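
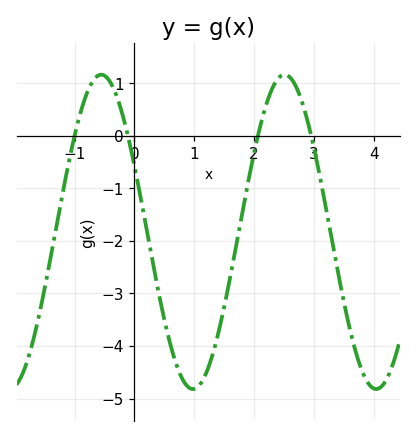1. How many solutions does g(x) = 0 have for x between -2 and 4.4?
4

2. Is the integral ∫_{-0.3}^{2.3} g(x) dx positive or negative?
negative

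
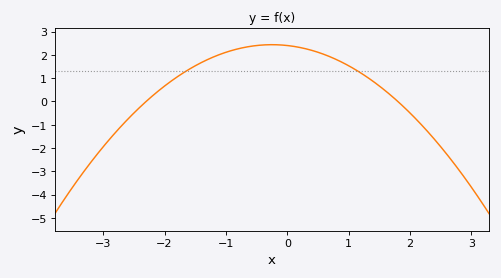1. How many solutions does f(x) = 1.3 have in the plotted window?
2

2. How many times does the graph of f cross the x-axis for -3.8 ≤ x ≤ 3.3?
2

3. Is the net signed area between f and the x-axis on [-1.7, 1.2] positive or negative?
positive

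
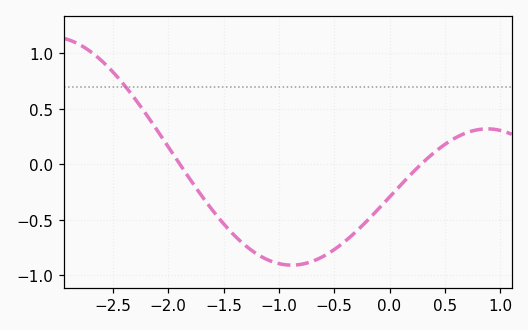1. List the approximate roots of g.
-1.89, 0.284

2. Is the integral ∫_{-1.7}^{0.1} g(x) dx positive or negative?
negative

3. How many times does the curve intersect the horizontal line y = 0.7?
1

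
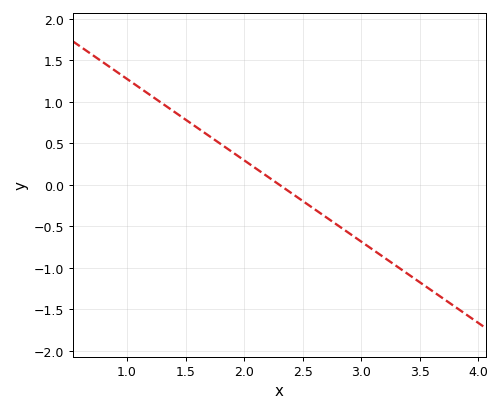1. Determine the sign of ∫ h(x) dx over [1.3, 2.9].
positive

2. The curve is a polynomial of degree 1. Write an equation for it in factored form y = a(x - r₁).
y = -0.98(x - 2.3)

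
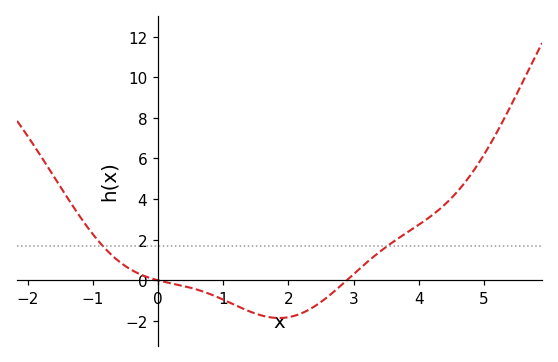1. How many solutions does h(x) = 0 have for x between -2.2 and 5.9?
2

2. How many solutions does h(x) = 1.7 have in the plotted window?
2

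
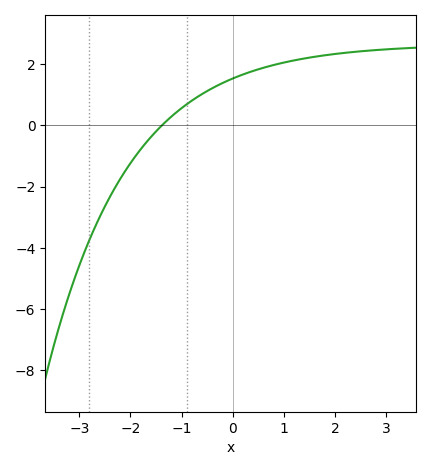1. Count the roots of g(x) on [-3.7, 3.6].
1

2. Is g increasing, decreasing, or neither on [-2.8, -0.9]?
increasing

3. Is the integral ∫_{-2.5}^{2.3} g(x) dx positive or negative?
positive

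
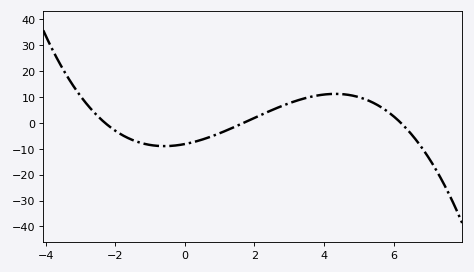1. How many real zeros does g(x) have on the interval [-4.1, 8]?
3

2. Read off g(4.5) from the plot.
11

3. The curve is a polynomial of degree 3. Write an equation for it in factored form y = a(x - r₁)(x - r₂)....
y = -0.34(x + 2.3)(x - 1.7)(x - 6.2)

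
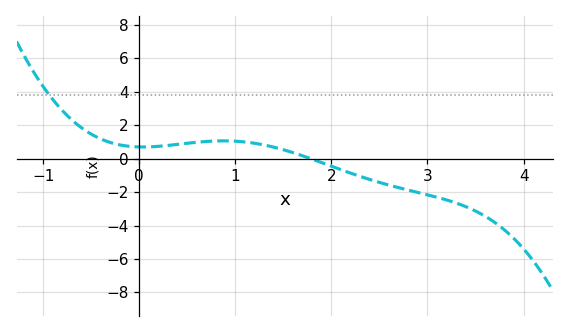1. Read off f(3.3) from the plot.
-2.65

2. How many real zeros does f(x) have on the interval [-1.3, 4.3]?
1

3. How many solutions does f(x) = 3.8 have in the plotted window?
1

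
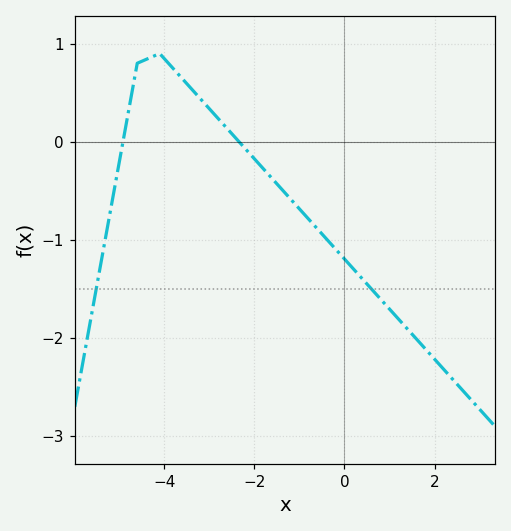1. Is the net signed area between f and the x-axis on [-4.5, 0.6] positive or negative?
negative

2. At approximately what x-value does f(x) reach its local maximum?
-4.1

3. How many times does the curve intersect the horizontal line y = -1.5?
2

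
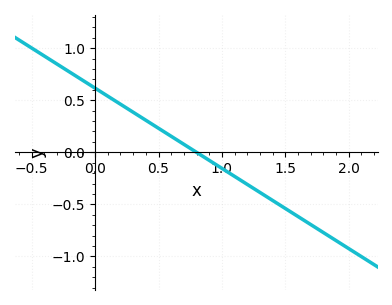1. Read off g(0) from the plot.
0.616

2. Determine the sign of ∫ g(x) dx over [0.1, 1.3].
positive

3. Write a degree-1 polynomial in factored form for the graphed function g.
y = -0.77(x - 0.8)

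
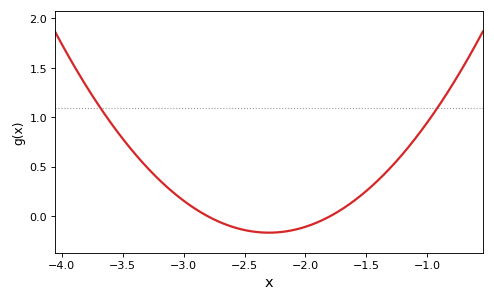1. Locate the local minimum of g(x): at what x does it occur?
-2.3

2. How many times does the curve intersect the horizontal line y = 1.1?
2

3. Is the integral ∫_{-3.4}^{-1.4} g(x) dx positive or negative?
positive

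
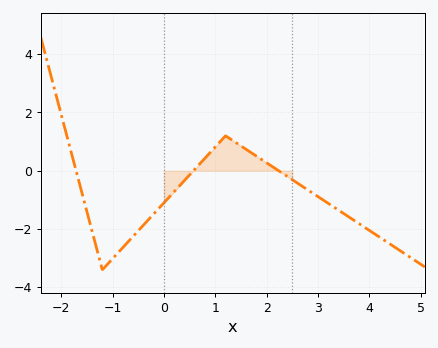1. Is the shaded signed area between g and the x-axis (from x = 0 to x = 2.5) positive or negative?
positive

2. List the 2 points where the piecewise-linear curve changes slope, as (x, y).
(-1.2, -3.4); (1.2, 1.2)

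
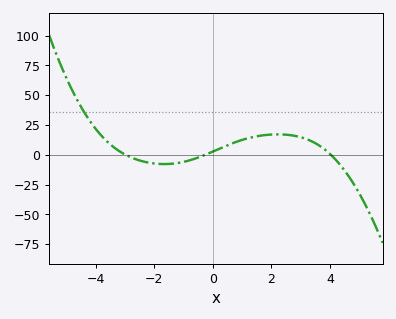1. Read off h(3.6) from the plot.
10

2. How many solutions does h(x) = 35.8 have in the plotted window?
1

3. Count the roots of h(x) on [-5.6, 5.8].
3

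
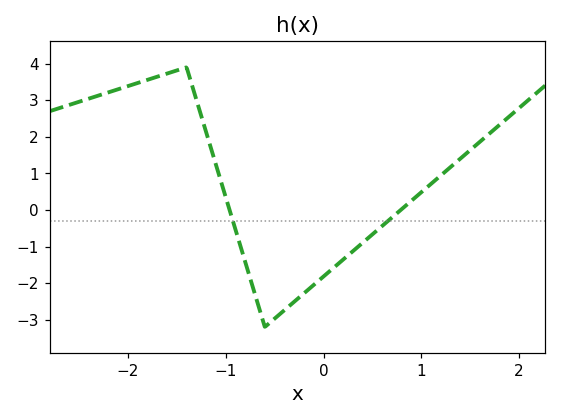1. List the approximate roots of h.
-0.961, 0.79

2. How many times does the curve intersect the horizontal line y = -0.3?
2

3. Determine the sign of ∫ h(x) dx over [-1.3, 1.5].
negative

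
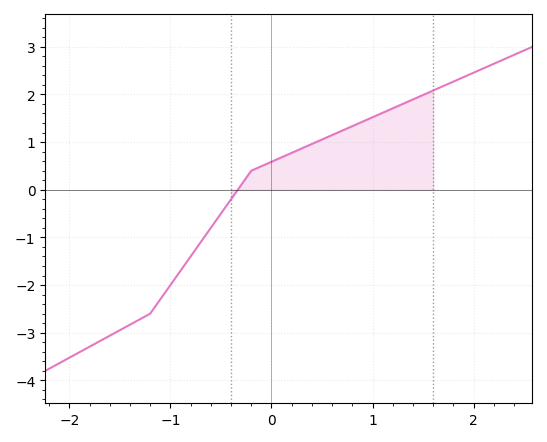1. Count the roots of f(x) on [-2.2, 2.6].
1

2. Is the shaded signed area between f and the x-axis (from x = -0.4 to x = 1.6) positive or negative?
positive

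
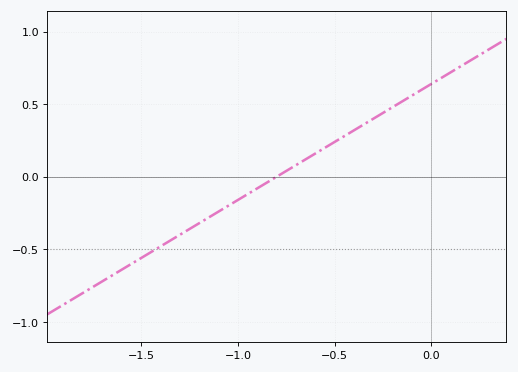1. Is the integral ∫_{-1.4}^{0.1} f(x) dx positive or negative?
positive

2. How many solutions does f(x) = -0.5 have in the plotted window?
1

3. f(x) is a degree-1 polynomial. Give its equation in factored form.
y = 0.8(x + 0.8)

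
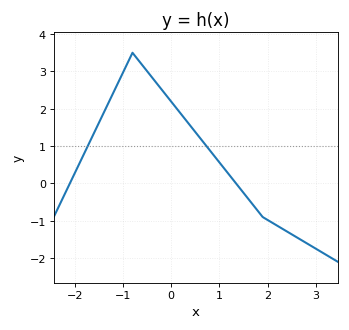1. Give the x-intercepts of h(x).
-2.1, 1.3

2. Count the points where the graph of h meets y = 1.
2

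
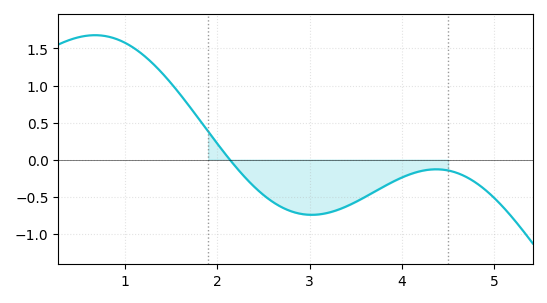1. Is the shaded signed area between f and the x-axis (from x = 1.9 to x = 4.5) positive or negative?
negative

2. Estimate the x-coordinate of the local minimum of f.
3.02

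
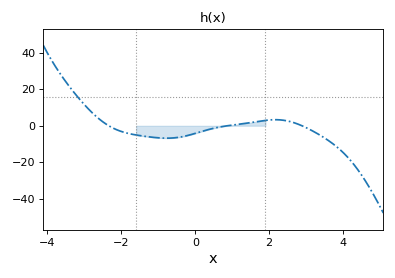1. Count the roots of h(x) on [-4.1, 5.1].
3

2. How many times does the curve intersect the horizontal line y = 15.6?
1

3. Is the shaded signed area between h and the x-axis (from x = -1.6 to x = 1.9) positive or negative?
negative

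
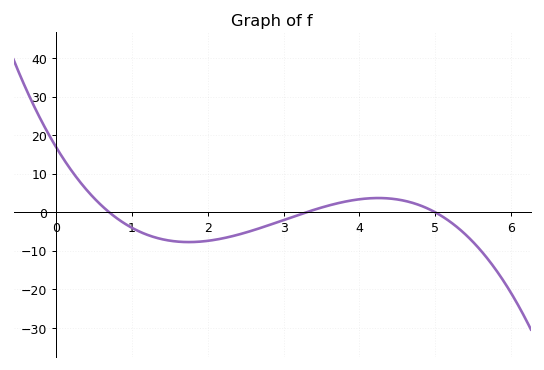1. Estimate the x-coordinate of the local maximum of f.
4.25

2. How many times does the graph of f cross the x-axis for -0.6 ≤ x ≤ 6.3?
3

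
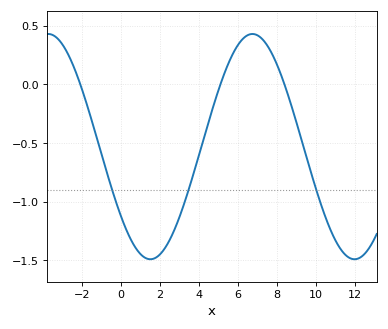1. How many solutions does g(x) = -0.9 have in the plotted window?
3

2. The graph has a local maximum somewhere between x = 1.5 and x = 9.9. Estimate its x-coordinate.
6.8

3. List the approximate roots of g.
-2, 5.2, 8.4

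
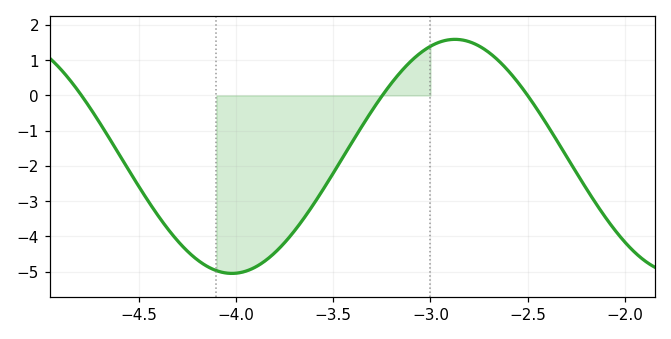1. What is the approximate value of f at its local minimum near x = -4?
-5.05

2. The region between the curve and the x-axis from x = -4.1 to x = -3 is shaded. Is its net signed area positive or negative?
negative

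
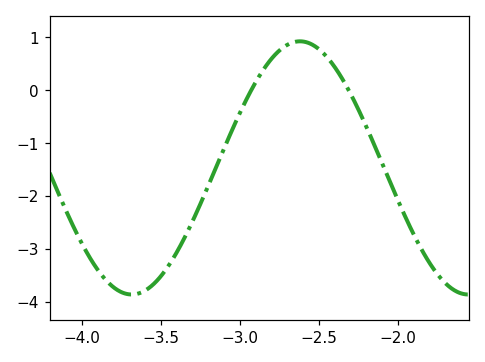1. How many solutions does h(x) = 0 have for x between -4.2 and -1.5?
2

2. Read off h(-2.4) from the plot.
0.44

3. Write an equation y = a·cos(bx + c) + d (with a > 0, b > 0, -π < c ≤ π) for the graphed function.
y = 2.39cos(2.95x + 1.44) - 1.47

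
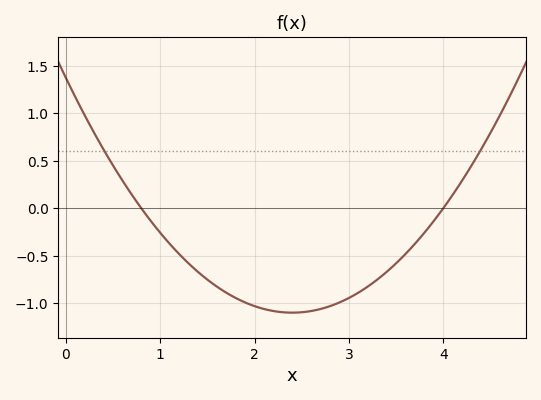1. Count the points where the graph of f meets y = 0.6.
2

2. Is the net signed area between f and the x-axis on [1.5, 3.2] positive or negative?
negative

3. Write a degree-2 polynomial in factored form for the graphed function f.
y = 0.43(x - 0.8)(x - 4)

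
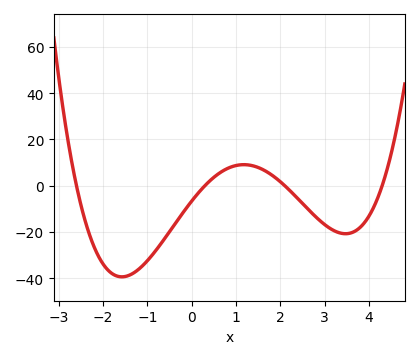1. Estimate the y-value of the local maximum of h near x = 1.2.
9.07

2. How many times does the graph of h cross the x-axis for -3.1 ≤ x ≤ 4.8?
4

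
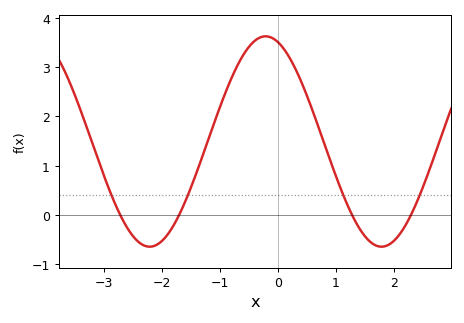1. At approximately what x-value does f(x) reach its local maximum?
-0.218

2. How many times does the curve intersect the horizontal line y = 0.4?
4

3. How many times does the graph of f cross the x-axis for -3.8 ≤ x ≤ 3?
4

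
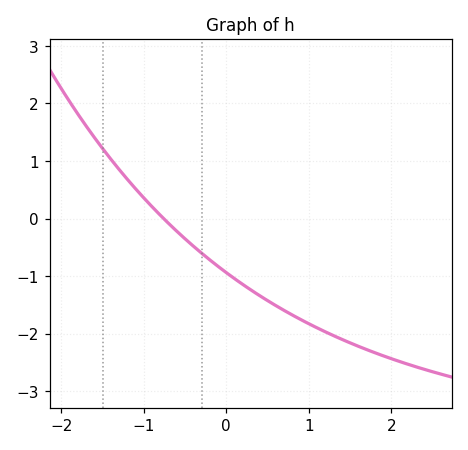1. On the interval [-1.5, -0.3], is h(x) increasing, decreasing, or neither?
decreasing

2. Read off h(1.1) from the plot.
-1.9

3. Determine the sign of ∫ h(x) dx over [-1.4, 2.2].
negative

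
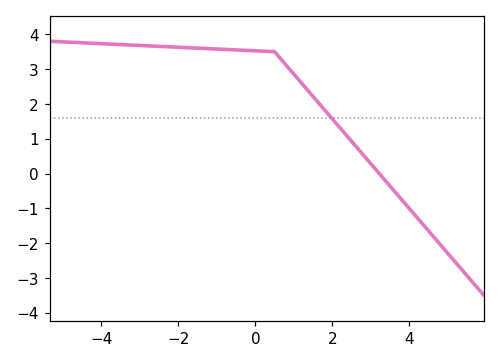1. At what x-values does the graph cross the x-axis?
3.22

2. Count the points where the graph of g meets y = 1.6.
1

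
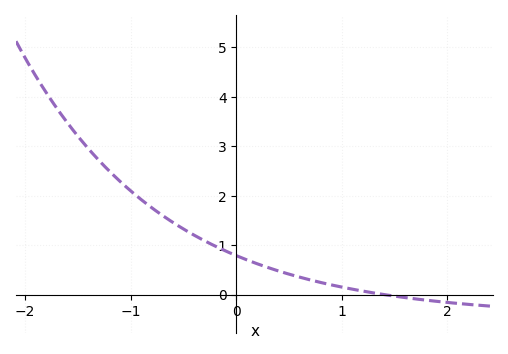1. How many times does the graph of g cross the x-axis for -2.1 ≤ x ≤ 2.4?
1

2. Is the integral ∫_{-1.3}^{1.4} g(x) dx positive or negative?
positive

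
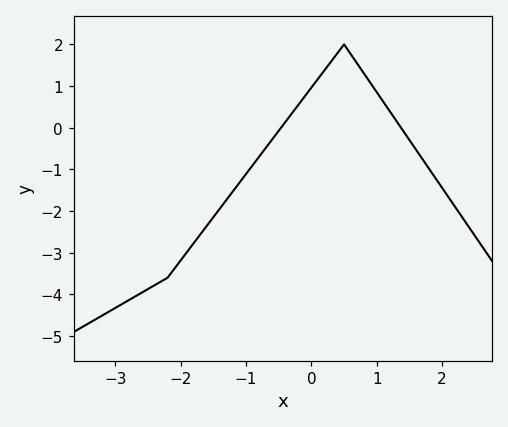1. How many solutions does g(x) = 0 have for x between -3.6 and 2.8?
2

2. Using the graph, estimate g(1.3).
0.164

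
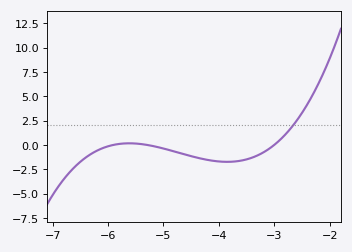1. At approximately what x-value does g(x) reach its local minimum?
-3.9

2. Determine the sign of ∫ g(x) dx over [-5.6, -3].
negative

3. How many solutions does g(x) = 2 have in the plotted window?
1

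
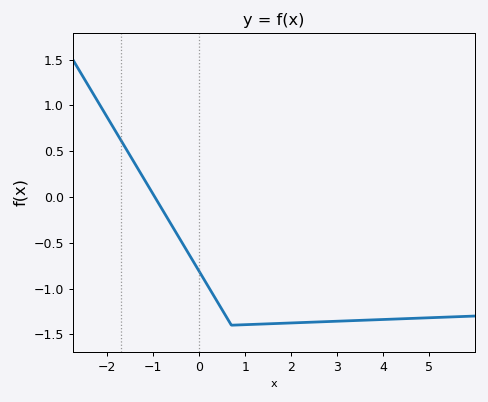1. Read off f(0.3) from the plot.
-1.05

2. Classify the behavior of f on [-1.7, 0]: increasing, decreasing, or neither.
decreasing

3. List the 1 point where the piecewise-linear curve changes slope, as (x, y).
(0.7, -1.4)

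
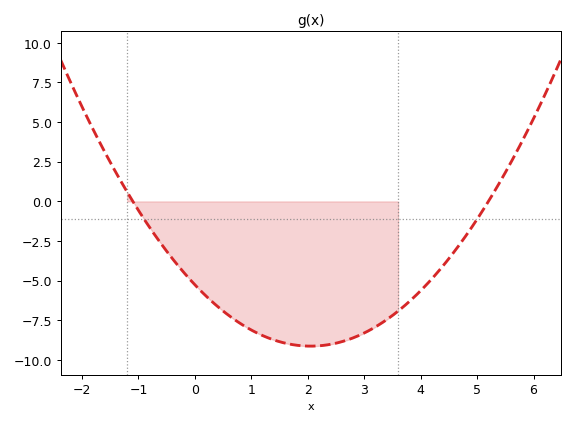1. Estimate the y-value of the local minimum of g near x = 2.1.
-9.13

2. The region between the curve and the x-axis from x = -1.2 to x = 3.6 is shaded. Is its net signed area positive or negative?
negative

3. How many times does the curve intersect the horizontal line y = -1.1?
2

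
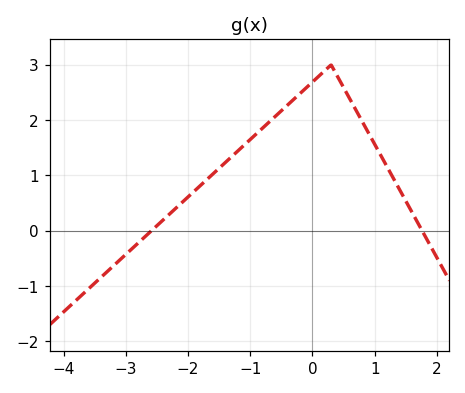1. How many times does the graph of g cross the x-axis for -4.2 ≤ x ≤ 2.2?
2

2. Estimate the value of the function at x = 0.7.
2.18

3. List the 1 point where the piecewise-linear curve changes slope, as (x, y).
(0.3, 3)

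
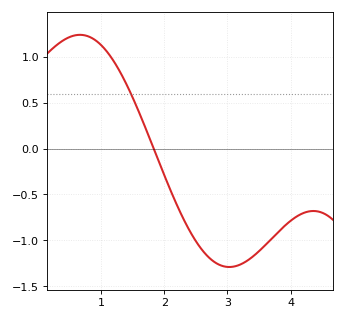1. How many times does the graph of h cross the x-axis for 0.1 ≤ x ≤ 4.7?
1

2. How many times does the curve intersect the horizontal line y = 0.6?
1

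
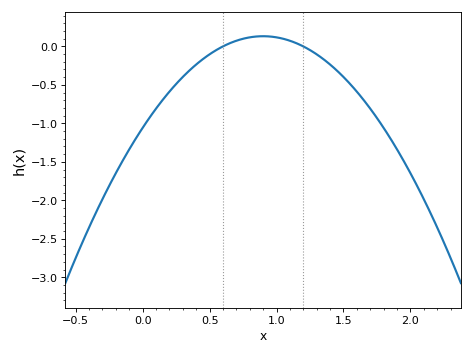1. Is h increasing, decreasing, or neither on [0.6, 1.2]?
neither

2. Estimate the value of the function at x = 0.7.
0.05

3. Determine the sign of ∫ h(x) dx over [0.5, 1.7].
negative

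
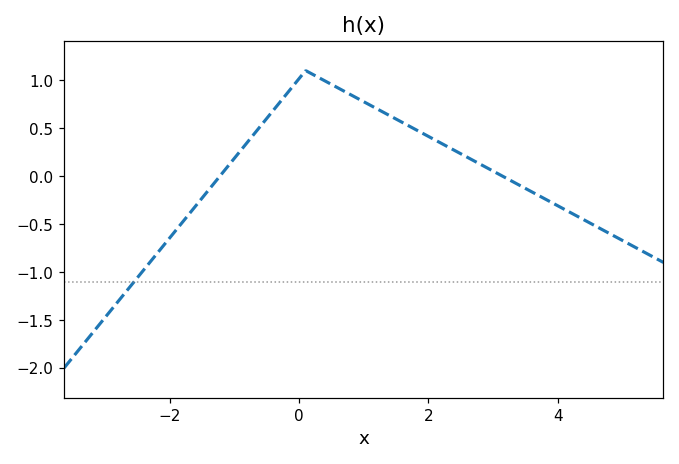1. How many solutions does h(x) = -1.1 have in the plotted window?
1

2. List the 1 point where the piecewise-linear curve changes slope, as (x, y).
(0.1, 1.1)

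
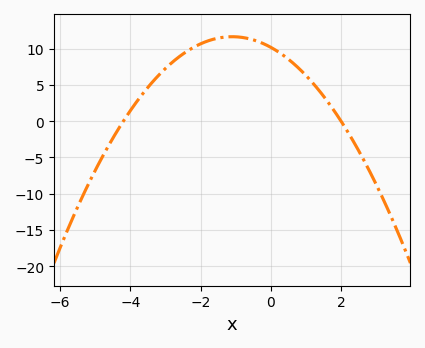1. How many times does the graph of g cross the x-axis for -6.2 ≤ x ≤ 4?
2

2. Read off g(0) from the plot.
10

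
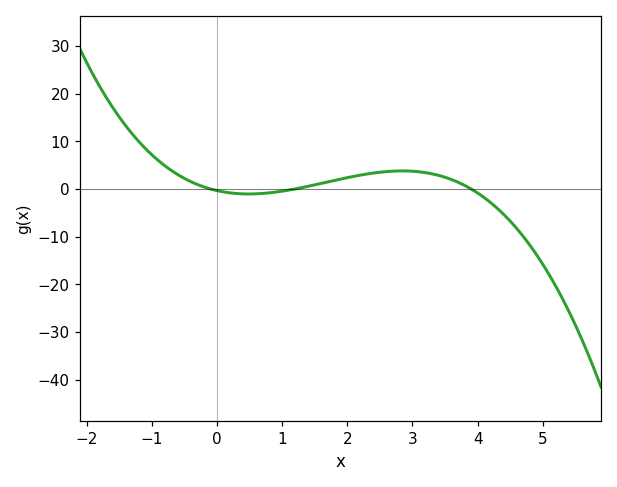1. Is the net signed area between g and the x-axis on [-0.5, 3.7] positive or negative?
positive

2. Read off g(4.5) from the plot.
-6.74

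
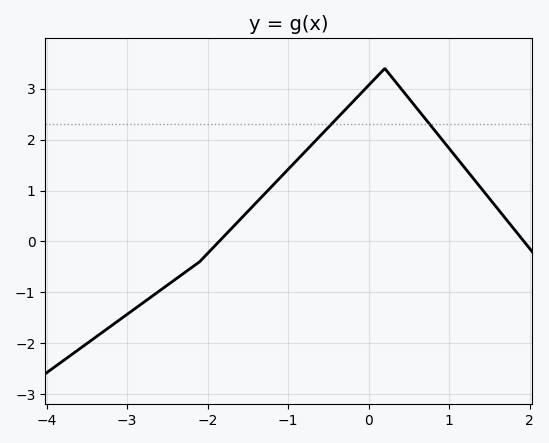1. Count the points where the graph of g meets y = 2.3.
2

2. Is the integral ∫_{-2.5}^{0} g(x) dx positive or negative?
positive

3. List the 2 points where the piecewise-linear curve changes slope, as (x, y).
(-2.1, -0.4); (0.2, 3.4)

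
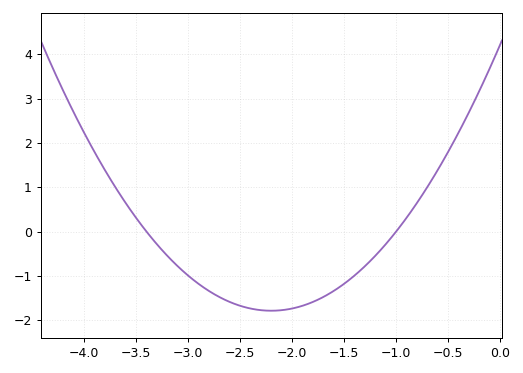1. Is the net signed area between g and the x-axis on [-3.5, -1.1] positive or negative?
negative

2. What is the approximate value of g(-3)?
-1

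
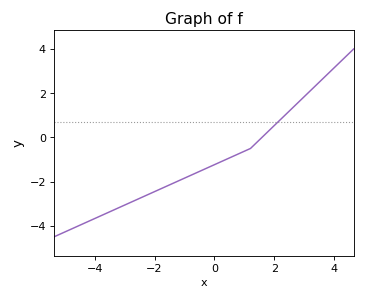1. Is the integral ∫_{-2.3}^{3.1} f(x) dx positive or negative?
negative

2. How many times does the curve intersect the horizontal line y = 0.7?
1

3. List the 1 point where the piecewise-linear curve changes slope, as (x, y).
(1.2, -0.5)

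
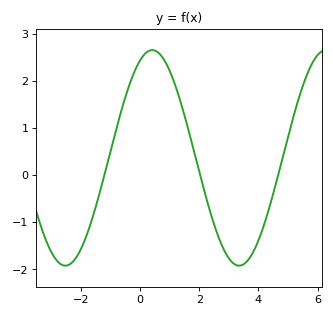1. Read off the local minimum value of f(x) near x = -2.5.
-1.9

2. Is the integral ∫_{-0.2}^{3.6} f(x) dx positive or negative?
positive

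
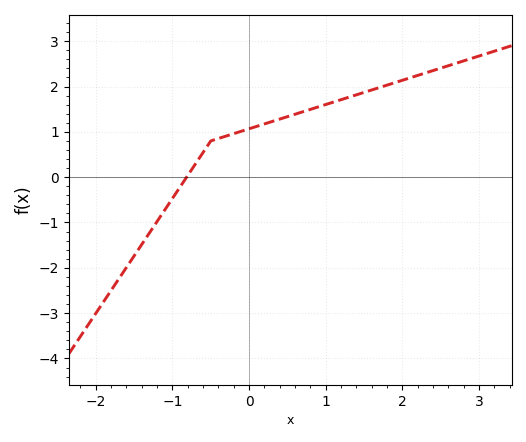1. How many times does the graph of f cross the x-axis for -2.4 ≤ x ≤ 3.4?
1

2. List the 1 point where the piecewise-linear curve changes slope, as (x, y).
(-0.5, 0.8)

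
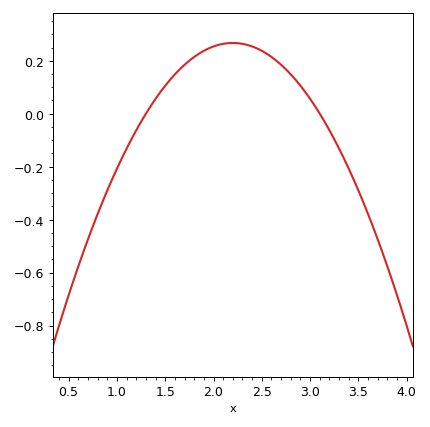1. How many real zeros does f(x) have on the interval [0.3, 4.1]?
2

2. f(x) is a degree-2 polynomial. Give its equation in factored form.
y = -0.33(x - 1.3)(x - 3.1)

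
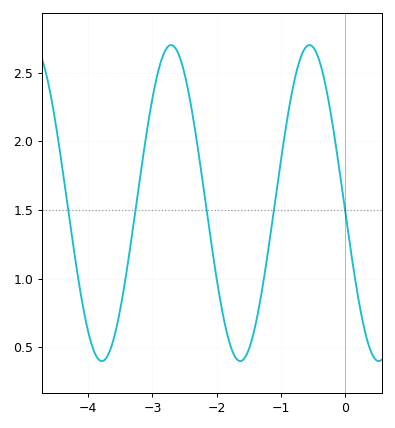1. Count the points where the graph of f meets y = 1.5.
5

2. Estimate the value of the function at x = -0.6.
2.7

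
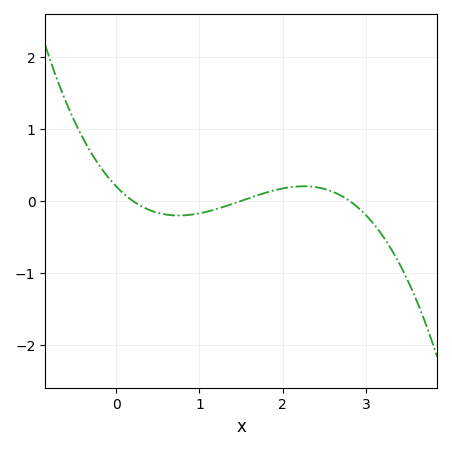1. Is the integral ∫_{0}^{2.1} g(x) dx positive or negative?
negative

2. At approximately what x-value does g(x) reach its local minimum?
0.75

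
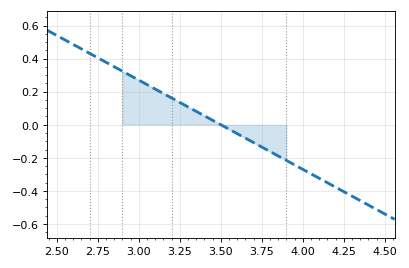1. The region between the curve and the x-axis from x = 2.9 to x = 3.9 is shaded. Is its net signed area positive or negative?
positive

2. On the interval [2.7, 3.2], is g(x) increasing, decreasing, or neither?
decreasing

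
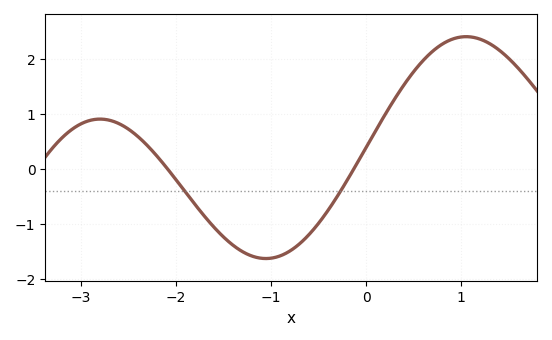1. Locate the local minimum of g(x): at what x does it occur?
-1.1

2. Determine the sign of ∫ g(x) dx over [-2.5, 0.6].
negative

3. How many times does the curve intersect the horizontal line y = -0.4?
2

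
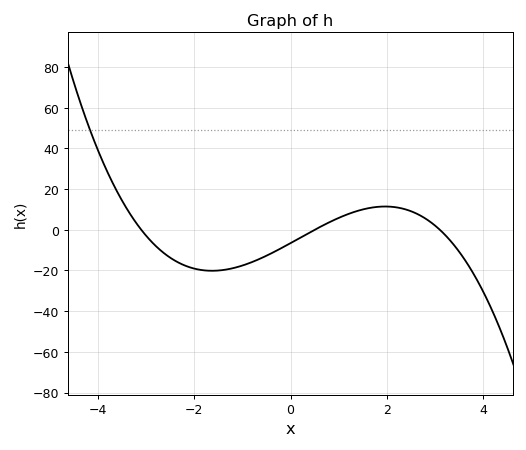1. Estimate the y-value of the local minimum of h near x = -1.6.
-20.1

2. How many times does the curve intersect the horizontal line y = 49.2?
1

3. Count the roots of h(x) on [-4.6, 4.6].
3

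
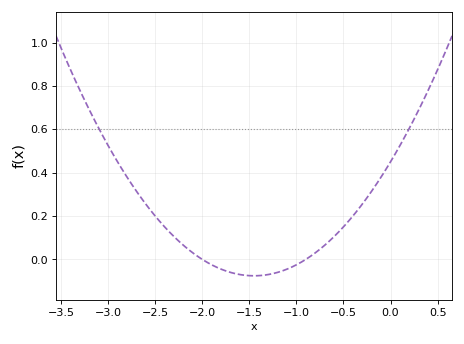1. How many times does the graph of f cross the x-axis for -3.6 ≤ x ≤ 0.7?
2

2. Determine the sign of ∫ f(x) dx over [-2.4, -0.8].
negative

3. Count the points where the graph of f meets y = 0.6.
2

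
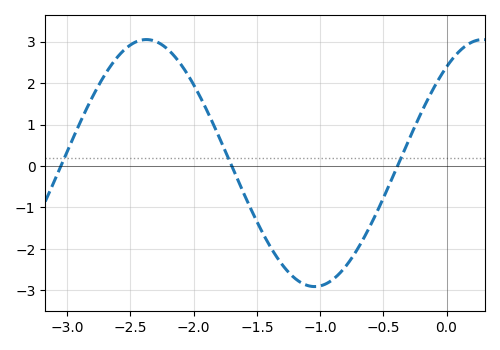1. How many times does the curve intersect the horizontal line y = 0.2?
3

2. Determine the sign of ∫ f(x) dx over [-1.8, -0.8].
negative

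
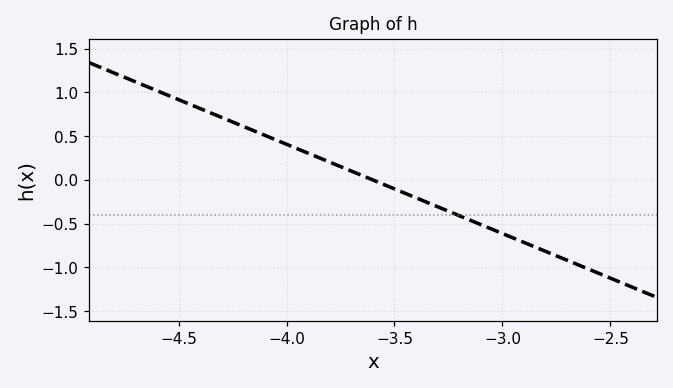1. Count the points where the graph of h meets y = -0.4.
1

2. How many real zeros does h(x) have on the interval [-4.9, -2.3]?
1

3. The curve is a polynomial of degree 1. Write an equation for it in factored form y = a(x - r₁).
y = -1.02(x + 3.6)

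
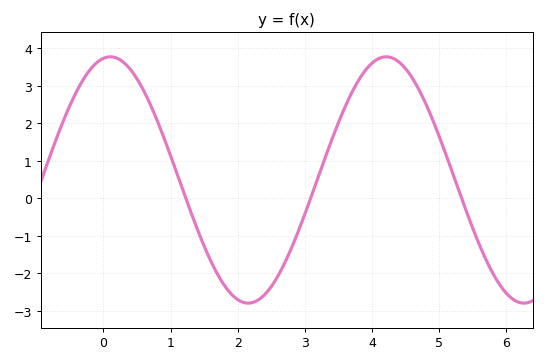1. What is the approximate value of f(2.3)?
-2.7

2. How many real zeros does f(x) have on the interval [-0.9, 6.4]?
3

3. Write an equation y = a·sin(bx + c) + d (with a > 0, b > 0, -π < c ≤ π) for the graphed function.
y = 3.28sin(1.5x + 1.4) + 0.49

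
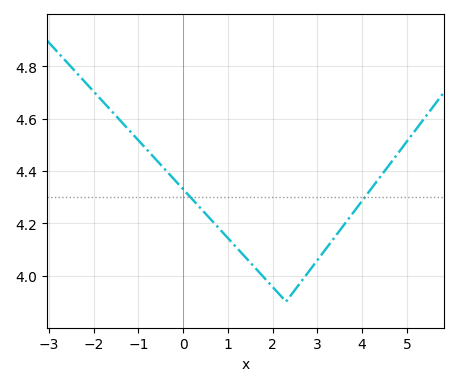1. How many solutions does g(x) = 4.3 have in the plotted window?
2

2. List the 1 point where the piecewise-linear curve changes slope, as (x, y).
(2.3, 3.9)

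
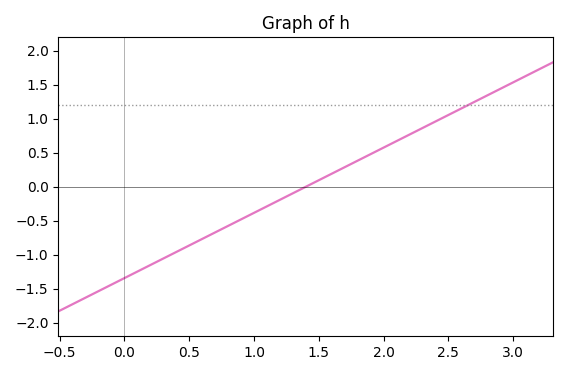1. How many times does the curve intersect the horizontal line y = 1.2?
1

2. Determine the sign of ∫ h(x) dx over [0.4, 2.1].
negative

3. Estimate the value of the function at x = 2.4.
0.95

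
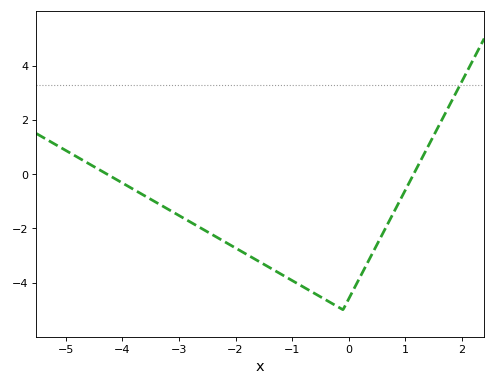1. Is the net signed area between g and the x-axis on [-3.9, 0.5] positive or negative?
negative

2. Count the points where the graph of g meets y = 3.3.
1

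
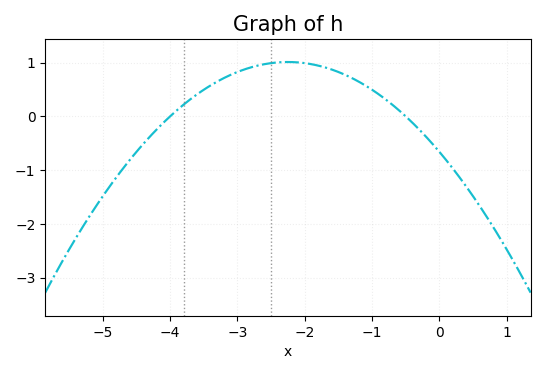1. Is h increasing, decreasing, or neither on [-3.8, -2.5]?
increasing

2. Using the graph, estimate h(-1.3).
0.713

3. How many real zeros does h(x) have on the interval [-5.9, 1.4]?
2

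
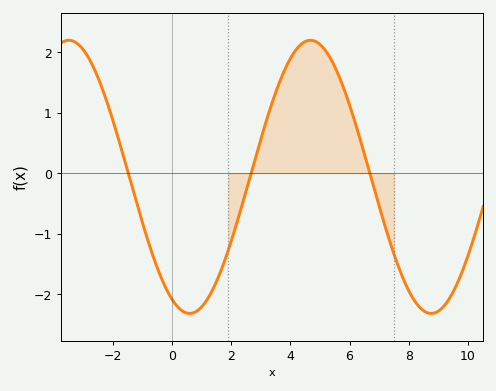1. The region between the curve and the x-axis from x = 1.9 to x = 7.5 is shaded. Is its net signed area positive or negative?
positive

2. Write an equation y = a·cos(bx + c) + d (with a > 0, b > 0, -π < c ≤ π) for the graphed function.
y = 2.26cos(0.77x + 2.7) - 0.06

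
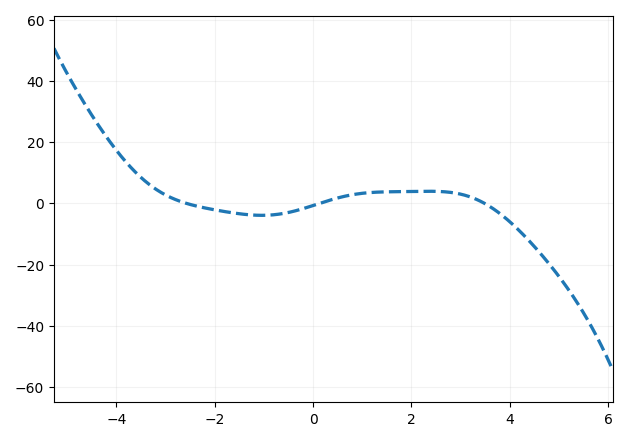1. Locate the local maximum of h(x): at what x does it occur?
2.4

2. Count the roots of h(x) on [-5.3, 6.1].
3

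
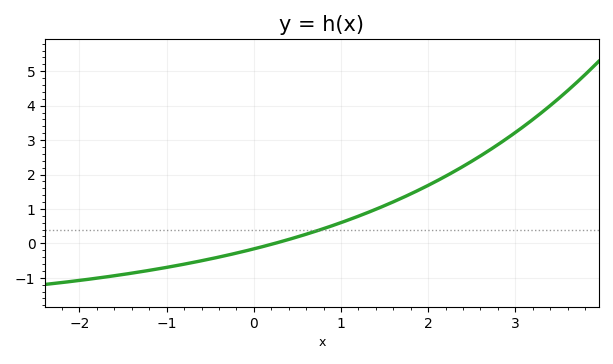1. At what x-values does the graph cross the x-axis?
0.2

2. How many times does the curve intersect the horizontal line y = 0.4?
1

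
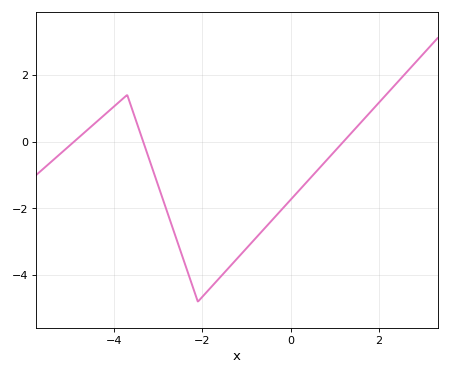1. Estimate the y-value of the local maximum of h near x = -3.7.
1.4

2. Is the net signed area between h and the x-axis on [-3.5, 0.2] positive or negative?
negative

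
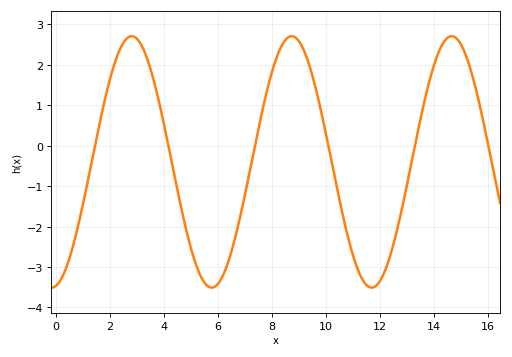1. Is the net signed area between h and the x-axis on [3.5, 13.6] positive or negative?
negative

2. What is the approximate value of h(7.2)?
-0.6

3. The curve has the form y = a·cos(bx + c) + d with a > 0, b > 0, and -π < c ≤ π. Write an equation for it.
y = 3.11cos(1.1x - 3) - 0.4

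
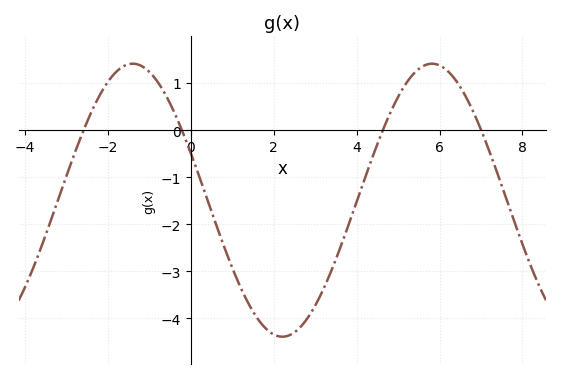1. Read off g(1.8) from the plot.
-4.2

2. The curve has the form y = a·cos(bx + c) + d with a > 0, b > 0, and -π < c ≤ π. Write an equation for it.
y = 2.9cos(0.87x + 1.2) - 1.49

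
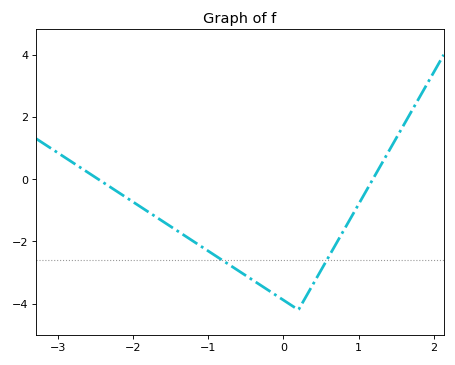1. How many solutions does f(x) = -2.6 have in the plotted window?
2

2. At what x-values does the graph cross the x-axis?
-2.5, 1.2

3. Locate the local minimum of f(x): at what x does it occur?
0.2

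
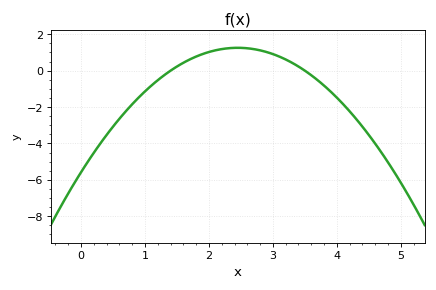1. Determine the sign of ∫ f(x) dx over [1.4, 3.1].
positive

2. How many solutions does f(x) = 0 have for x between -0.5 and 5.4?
2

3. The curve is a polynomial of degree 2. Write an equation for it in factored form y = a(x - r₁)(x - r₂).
y = -1.14(x - 1.4)(x - 3.5)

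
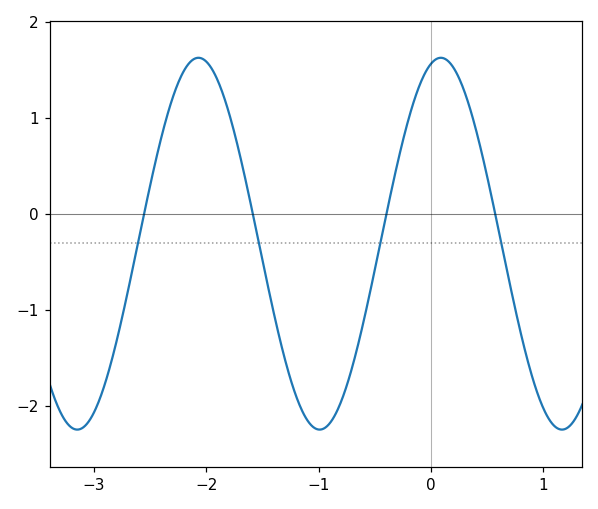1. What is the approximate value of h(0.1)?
1.6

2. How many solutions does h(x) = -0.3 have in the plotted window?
4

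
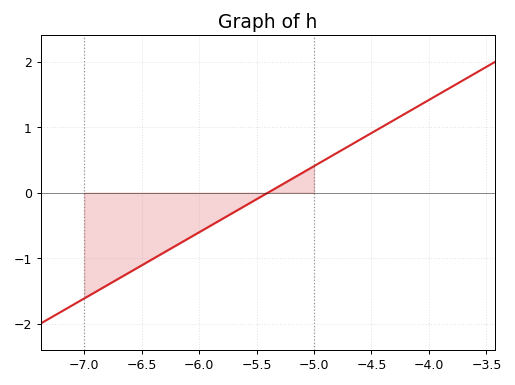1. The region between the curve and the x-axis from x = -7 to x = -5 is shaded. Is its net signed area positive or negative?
negative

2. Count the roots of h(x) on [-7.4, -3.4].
1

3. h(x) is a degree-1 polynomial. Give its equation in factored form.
y = 1.01(x + 5.4)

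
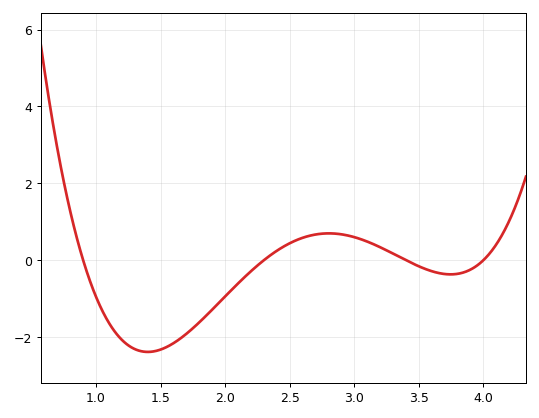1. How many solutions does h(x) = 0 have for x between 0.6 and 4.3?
4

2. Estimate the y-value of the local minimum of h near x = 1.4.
-2.39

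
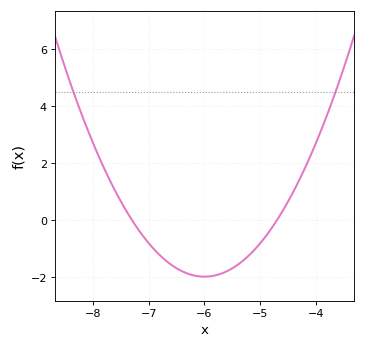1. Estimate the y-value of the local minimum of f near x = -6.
-2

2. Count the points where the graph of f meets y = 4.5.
2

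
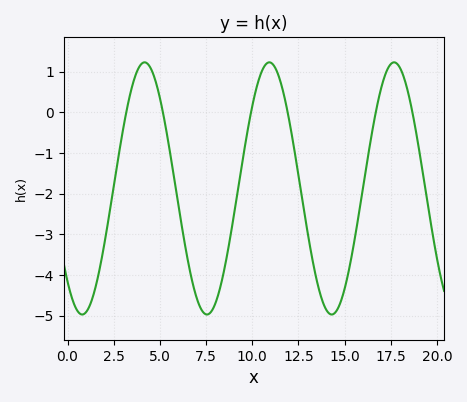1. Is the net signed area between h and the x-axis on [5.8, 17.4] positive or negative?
negative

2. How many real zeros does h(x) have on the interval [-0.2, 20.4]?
6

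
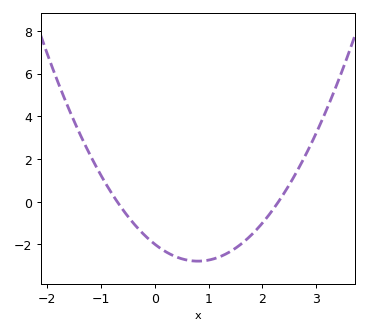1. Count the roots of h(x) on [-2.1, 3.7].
2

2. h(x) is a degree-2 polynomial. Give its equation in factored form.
y = 1.24(x + 0.7)(x - 2.3)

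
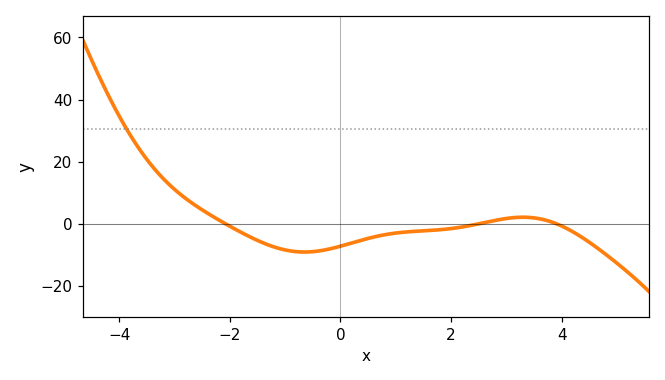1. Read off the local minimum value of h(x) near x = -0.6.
-10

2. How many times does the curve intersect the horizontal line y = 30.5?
1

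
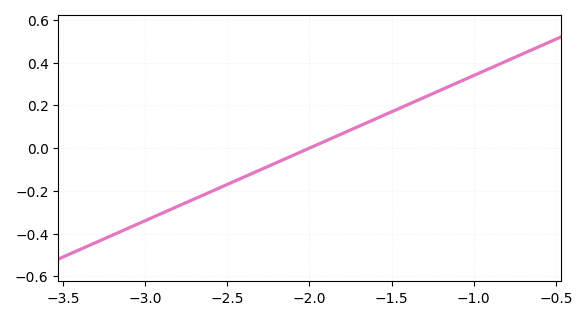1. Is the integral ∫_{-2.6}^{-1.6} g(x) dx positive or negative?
negative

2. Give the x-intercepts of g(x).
-2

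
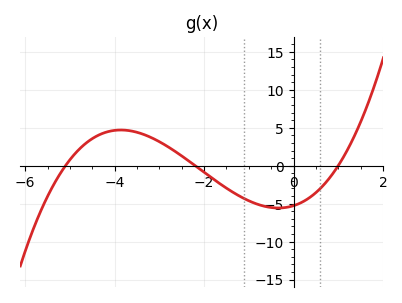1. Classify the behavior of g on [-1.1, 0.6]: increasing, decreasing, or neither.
neither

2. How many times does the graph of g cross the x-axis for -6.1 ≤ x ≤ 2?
3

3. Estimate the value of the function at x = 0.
-5.27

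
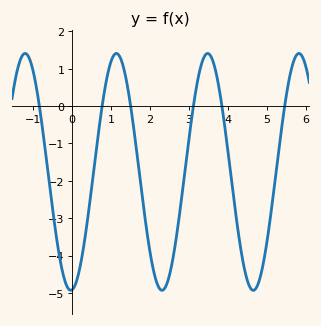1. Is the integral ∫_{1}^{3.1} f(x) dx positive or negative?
negative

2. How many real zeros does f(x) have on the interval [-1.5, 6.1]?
6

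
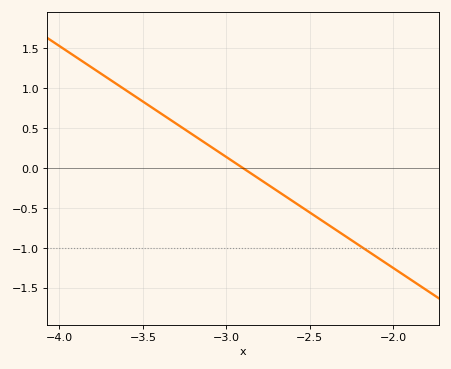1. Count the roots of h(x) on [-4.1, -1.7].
1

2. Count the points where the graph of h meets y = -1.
1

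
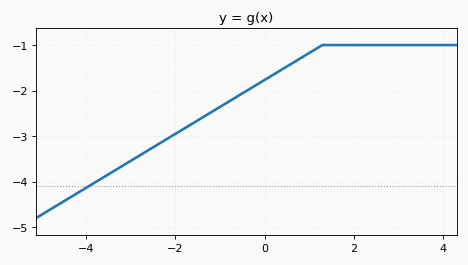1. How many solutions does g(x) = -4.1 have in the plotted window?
1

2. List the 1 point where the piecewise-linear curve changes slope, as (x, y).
(1.3, -1)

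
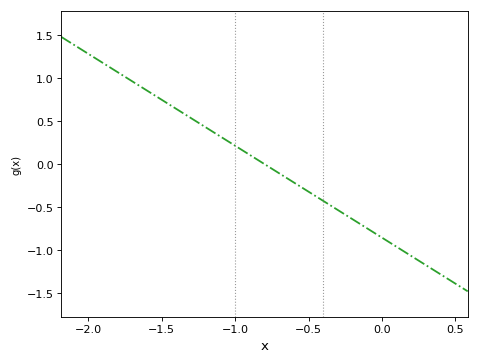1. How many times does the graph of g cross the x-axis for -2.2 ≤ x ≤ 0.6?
1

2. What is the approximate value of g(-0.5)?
-0.321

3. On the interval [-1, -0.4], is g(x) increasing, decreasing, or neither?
decreasing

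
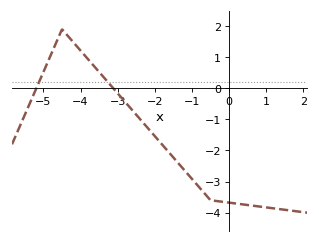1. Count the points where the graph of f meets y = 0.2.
2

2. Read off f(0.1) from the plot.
-3.69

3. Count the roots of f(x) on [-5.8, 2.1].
2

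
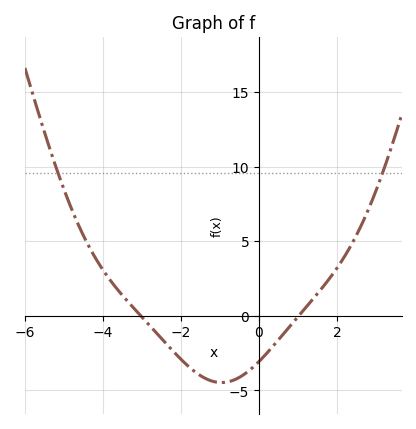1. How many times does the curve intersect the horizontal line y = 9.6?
2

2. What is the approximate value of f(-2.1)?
-2.66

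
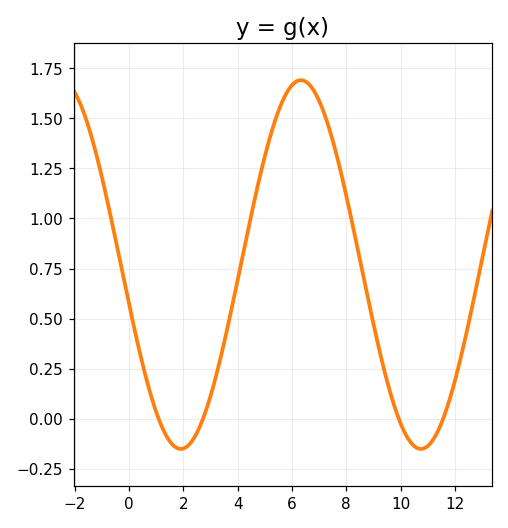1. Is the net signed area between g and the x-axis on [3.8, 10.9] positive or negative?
positive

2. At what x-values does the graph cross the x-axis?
1.09, 2.72, 9.94, 11.6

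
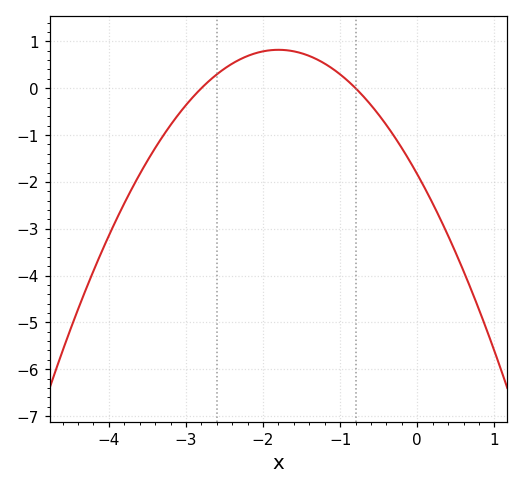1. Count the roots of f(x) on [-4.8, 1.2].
2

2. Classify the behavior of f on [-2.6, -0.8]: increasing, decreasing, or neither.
neither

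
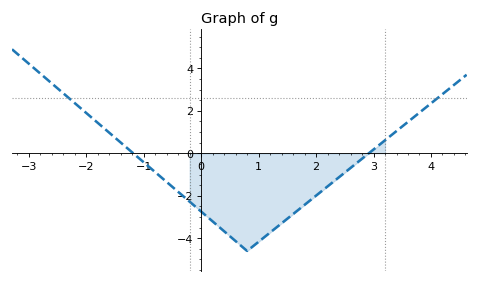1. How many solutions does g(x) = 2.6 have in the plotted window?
2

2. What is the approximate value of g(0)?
-2.8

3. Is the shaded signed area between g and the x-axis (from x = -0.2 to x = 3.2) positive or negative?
negative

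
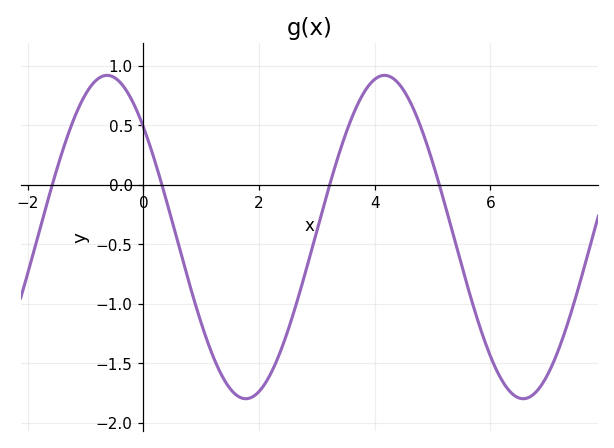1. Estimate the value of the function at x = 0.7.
-0.65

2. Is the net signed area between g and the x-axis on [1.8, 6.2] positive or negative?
negative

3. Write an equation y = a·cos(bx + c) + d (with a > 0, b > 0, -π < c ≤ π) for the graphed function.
y = 1.36cos(1.3x + 0.82) - 0.44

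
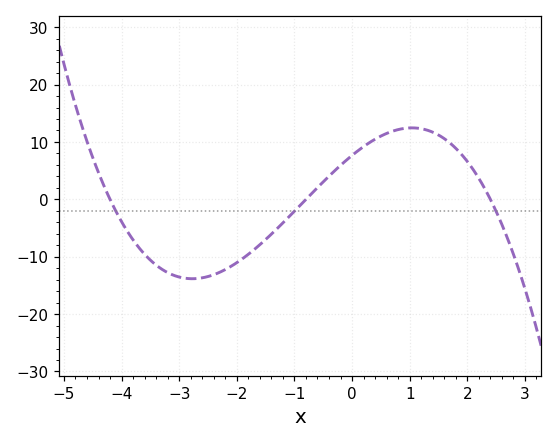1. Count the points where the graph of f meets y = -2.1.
3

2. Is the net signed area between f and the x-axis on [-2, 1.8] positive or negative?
positive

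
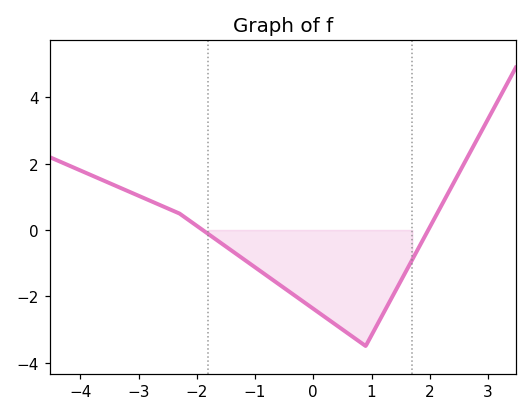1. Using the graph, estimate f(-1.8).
-0.2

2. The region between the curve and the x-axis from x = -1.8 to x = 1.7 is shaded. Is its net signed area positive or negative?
negative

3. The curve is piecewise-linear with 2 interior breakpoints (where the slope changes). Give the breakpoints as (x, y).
(-2.3, 0.5); (0.9, -3.5)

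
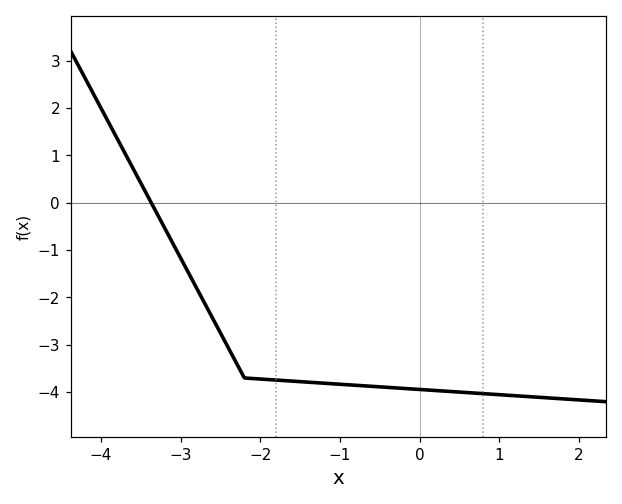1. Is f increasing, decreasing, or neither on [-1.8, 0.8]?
decreasing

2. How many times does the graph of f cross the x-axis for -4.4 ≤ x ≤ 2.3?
1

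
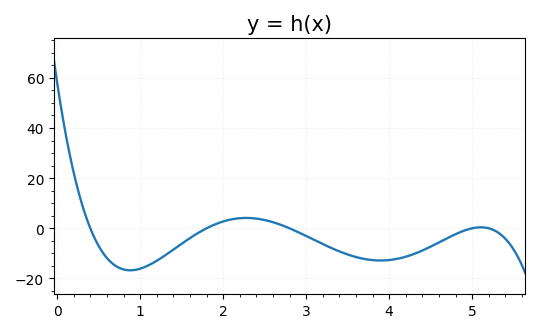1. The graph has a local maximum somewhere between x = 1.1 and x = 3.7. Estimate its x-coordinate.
2.28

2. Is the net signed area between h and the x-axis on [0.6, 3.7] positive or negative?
negative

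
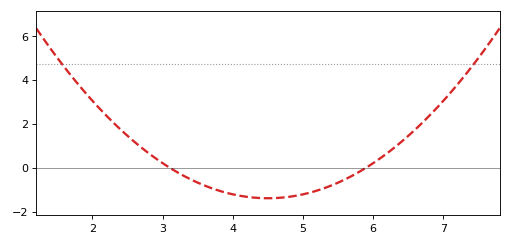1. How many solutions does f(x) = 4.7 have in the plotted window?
2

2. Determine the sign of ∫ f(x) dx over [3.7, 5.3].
negative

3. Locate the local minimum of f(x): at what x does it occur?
4.5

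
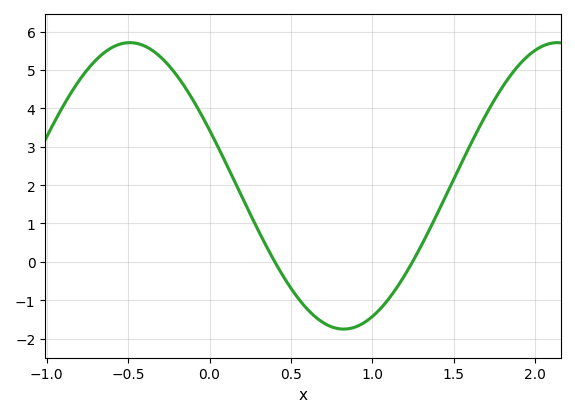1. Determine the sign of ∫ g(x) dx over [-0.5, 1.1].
positive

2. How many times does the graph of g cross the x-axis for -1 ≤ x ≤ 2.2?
2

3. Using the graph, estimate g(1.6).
3.02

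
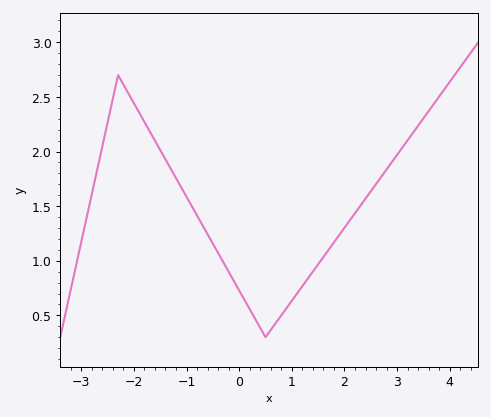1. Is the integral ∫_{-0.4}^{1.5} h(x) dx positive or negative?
positive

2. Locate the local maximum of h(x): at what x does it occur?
-2.2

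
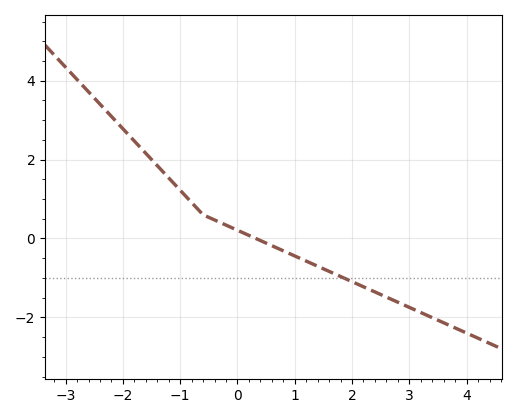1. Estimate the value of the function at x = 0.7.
-0.247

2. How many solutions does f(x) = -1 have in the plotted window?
1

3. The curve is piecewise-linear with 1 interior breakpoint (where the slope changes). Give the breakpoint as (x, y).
(-0.6, 0.6)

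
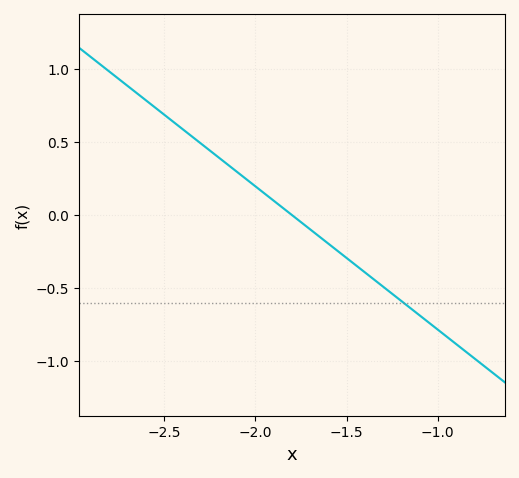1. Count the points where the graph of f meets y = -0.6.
1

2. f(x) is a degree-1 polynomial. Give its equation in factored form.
y = -0.98(x + 1.8)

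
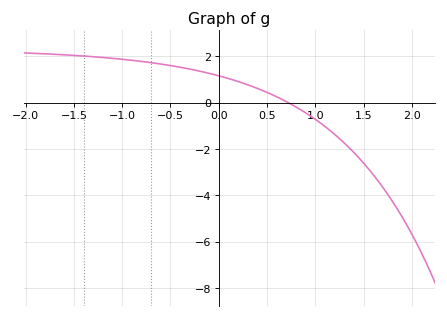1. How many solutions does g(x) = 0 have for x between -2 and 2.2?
1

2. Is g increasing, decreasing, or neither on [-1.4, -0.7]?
decreasing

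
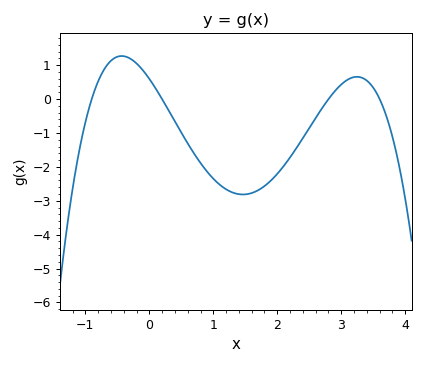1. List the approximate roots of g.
-0.9, 0.2, 2.8, 3.6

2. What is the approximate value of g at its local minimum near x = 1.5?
-2.81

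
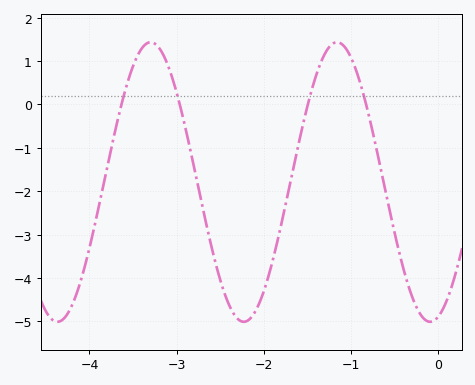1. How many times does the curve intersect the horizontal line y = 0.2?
4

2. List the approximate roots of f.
-3.63, -2.96, -1.49, -0.827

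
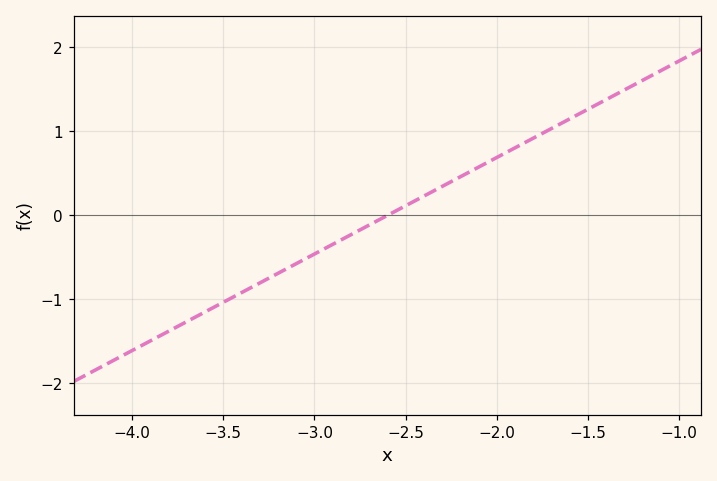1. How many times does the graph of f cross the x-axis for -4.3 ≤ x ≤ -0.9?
1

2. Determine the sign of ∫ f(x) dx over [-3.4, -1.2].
positive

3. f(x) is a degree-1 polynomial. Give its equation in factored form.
y = 1.15(x + 2.6)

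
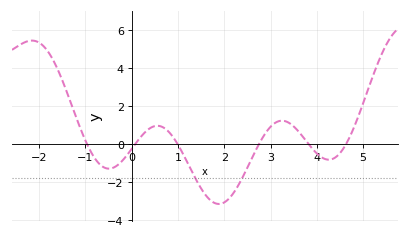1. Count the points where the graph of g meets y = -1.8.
2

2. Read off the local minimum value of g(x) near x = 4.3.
-0.82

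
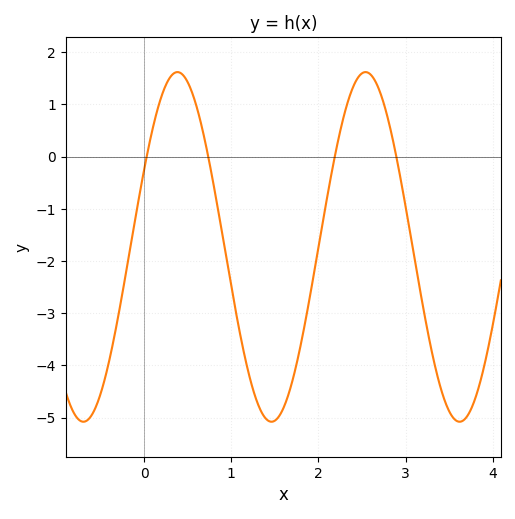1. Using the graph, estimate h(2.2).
0.1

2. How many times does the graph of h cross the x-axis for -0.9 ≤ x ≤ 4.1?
4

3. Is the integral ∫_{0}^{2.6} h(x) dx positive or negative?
negative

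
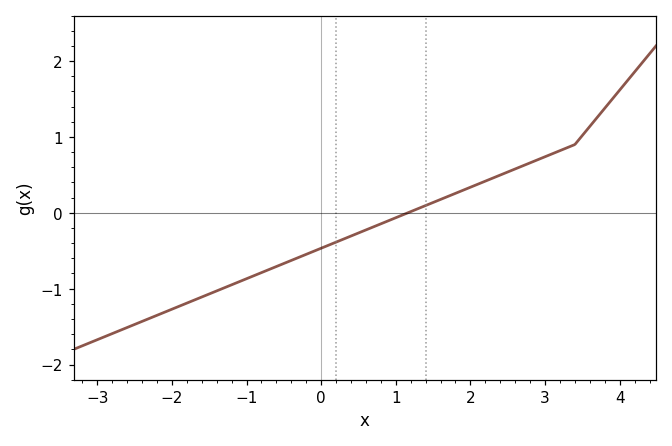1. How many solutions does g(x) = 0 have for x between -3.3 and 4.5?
1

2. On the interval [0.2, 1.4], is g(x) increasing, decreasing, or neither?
increasing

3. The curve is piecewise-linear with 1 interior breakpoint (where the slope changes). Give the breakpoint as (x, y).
(3.4, 0.9)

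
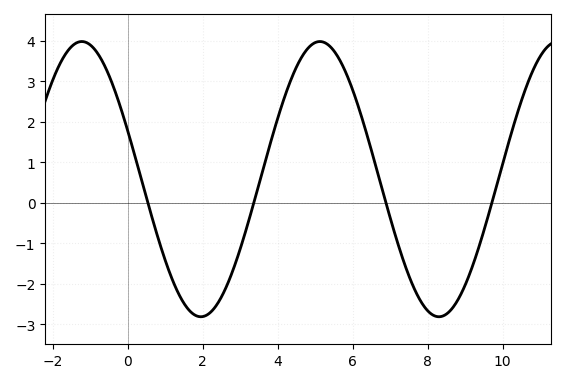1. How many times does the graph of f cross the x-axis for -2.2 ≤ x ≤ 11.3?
4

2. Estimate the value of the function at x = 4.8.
3.81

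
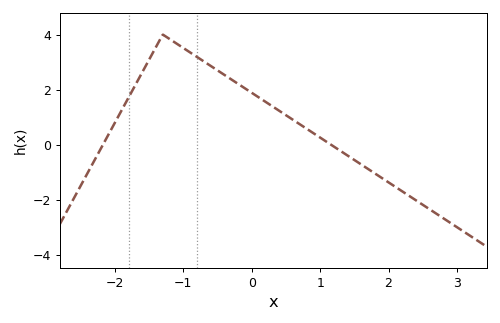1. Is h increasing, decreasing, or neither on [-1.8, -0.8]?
neither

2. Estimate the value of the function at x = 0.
1.88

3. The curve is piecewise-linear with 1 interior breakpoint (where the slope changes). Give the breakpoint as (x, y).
(-1.3, 4)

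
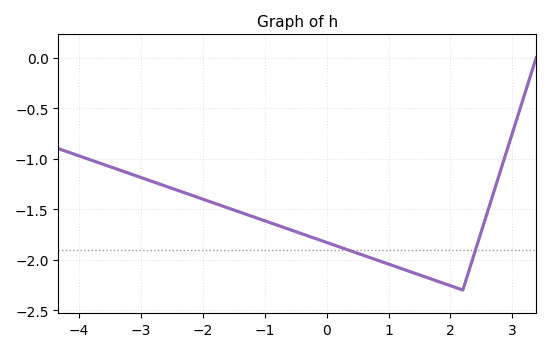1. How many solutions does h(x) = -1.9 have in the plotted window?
2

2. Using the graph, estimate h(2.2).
-2.3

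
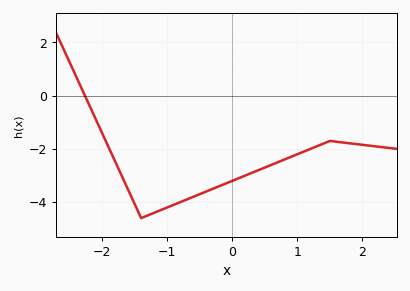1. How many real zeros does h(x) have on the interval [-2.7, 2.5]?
1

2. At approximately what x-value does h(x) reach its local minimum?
-1.4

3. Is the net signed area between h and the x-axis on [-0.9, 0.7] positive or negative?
negative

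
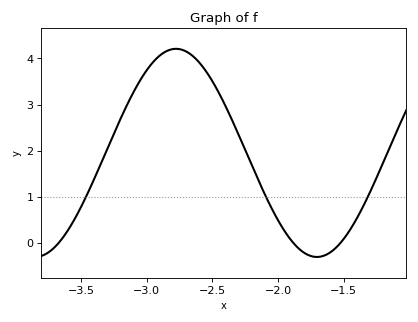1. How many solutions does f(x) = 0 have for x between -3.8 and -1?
3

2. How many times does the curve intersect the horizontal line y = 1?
3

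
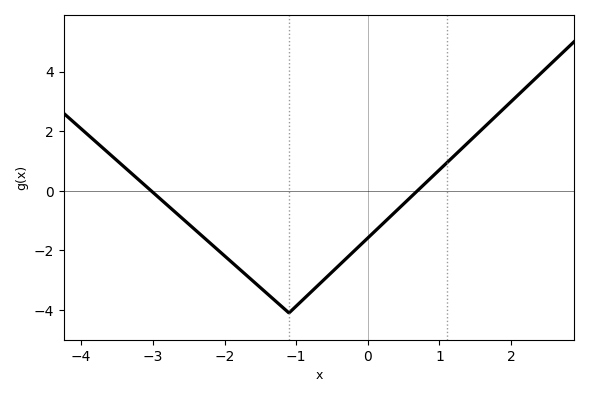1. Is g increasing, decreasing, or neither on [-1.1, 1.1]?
increasing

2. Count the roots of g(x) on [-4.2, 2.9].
2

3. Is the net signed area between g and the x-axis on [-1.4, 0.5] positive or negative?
negative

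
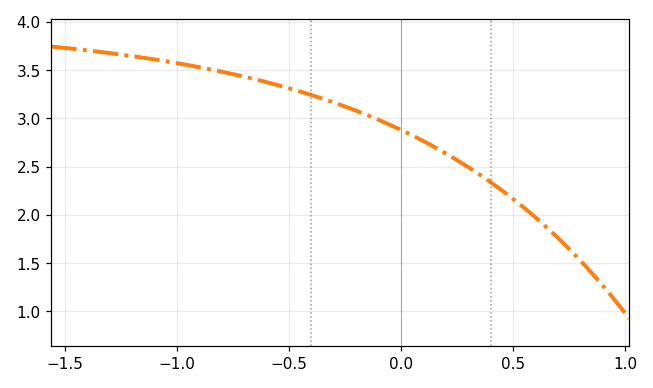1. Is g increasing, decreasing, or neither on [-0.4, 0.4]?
decreasing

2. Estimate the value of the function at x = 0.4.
2.35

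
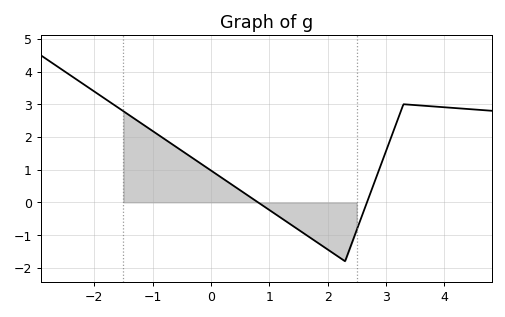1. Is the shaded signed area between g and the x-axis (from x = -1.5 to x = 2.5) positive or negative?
positive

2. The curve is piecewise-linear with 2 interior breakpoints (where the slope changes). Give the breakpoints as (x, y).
(2.3, -1.8); (3.3, 3)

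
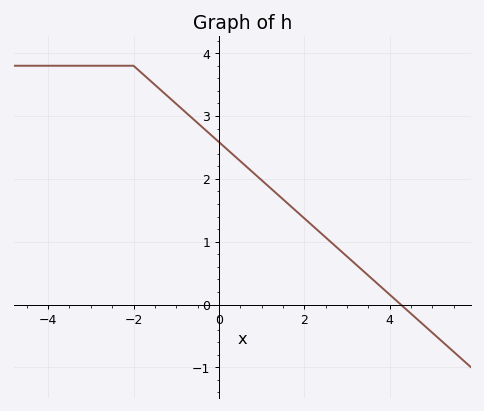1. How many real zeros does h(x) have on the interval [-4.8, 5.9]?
1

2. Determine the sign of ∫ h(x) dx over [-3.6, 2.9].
positive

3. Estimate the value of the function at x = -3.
3.8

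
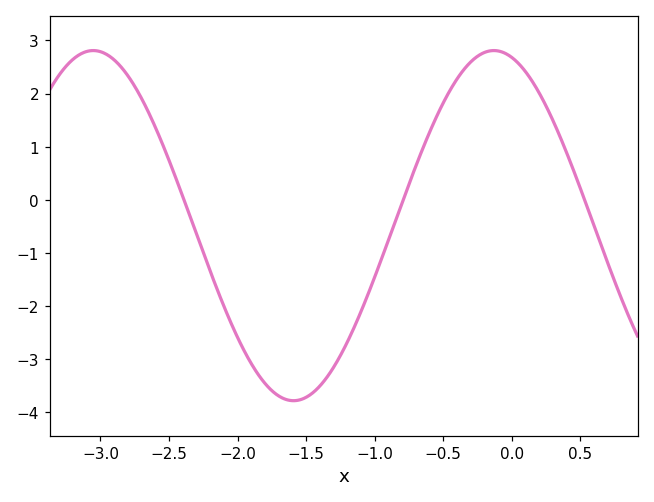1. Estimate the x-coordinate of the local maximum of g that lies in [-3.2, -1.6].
-3.1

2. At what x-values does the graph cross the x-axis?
-2.4, -0.8, 0.5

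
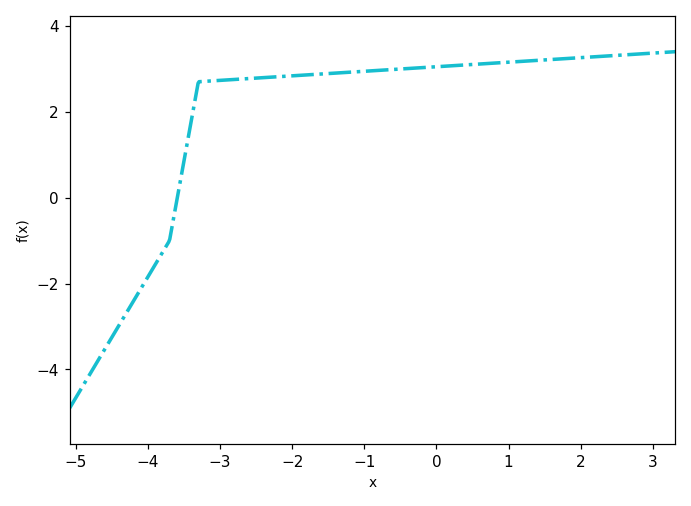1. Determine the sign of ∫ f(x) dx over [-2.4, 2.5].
positive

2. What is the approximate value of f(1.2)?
3.18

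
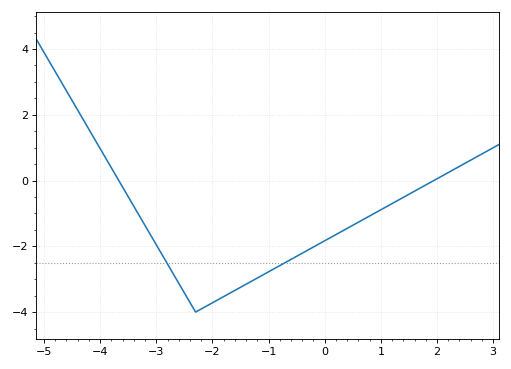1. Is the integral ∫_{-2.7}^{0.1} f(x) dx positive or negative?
negative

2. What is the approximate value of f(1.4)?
-0.6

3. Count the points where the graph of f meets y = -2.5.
2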